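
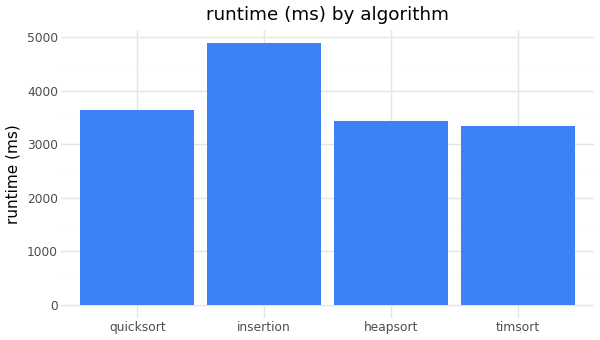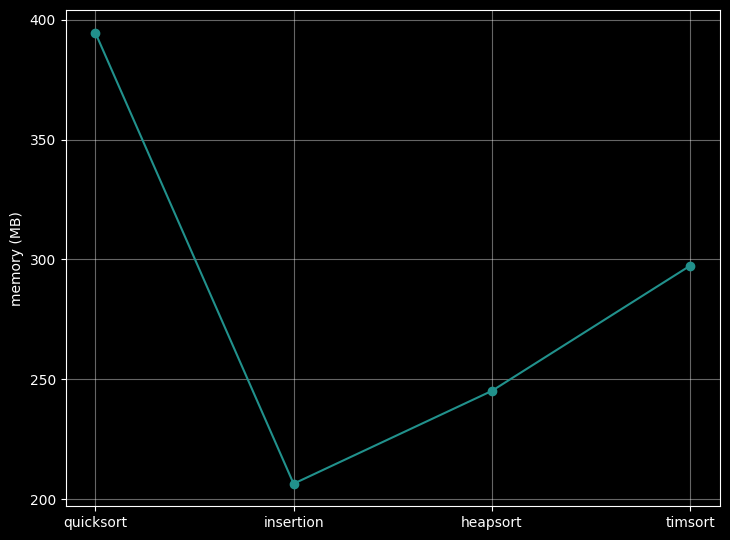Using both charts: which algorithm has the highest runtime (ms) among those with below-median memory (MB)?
Chart 2 median memory (MB) ≈ 250; below-median algorithms: insertion, heapsort. Among those, insertion has the highest runtime (ms) (≈ 5000).

insertion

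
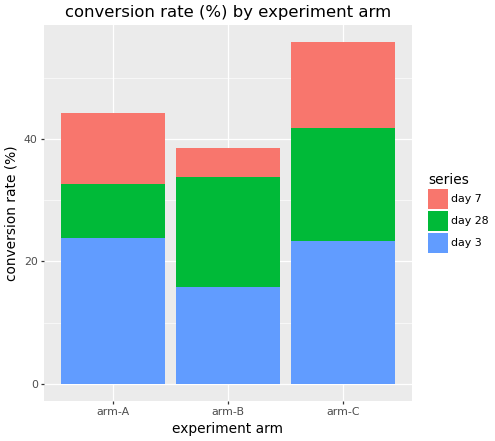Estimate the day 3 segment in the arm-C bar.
≈ 25

day 3 top ≈ 25, bottom ≈ 0; segment ≈ 25.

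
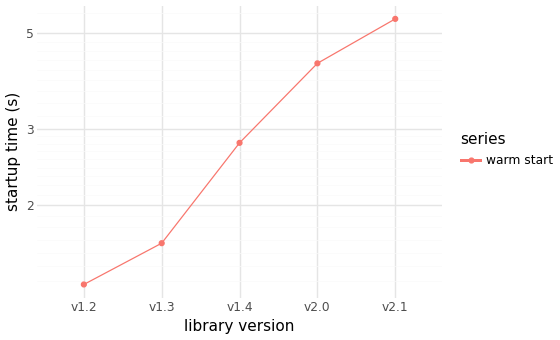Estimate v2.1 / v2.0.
≈ 1.22×

v2.1 ≈ 5.5, v2.0 ≈ 4.5; 5.5/4.5 ≈ 1.22.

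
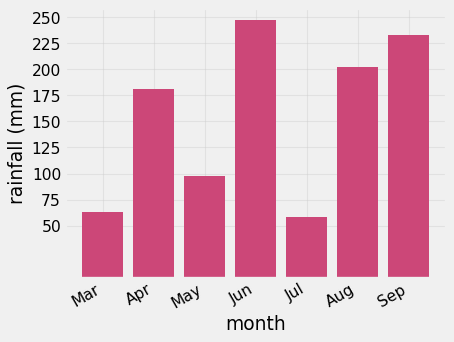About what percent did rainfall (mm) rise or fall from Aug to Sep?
Aug ≈ 200, Sep ≈ 225; (225 − 200) / 200 ≈ +12.5%.

≈ +12.5%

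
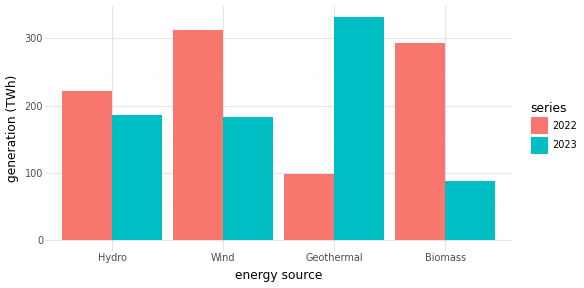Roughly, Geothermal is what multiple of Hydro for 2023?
Geothermal ≈ 350, Hydro ≈ 200; 350/200 ≈ 1.75.

≈ 1.75×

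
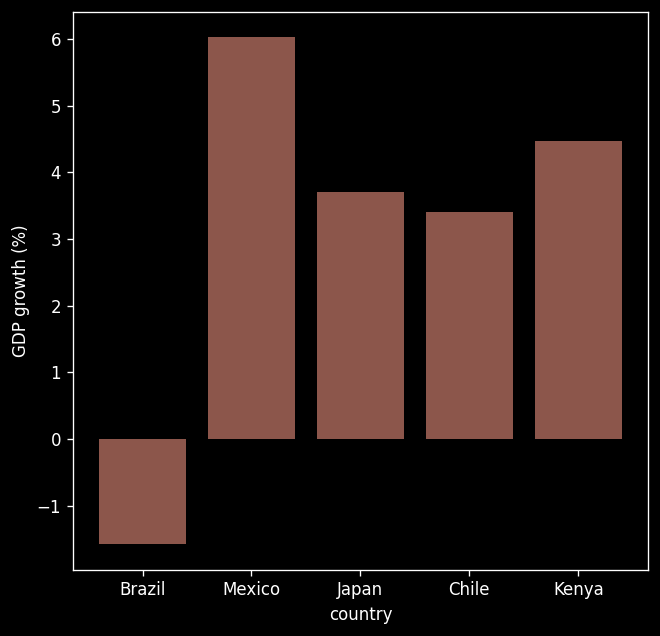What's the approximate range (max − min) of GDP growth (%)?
≈ 8

Max Mexico ≈ 6, min Brazil ≈ -2; range ≈ 8.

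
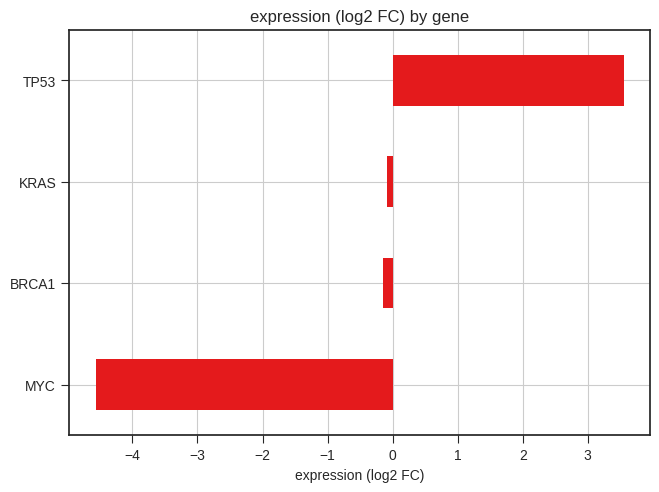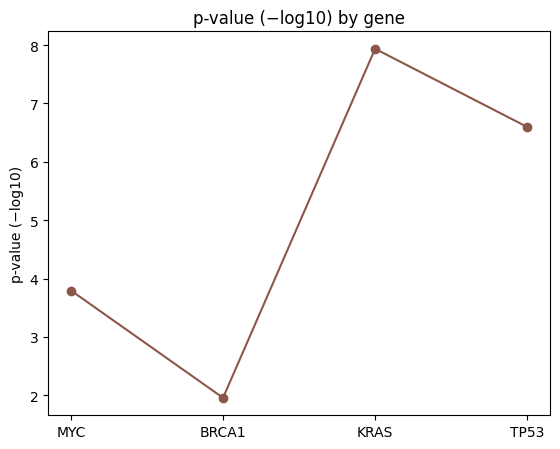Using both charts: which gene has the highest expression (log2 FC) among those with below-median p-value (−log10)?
BRCA1

Chart 2 median p-value (−log10) ≈ 5; below-median genes: MYC, BRCA1. Among those, BRCA1 has the highest expression (log2 FC) (≈ 0).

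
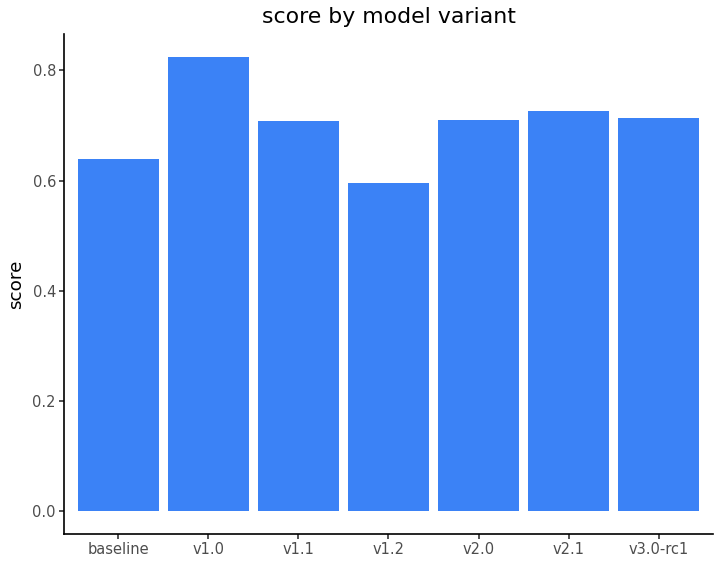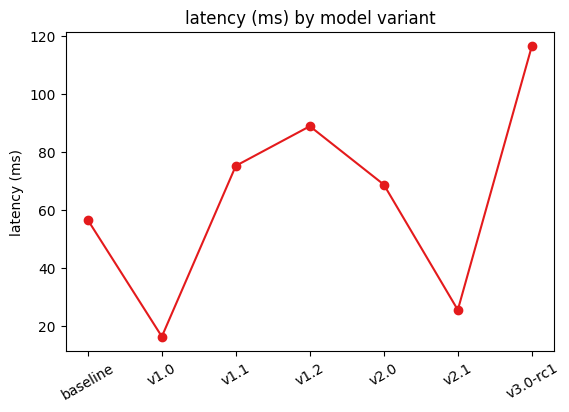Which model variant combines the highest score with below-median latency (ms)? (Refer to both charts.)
Chart 2 median latency (ms) ≈ 60; below-median model variants: baseline, v1.0, v2.1. Among those, v1.0 has the highest score (≈ 0.8).

v1.0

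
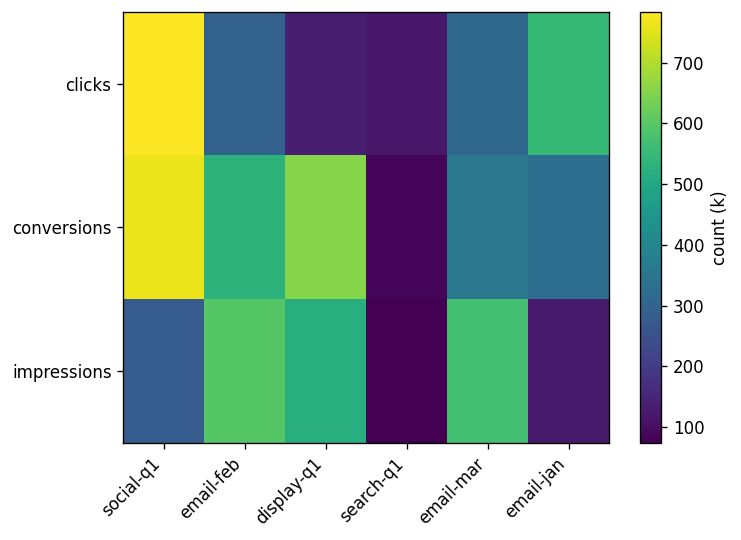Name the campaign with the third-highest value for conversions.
Top 4 for conversions: social-q1 ≈ 800, display-q1 ≈ 700, email-feb ≈ 500, email-mar ≈ 400.

email-feb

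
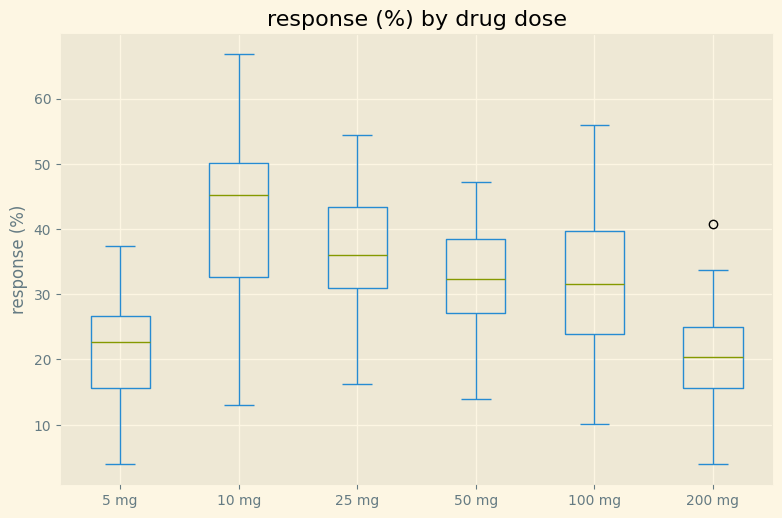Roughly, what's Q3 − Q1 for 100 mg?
Q3 ≈ 40, Q1 ≈ 24; IQR ≈ 16.

≈ 16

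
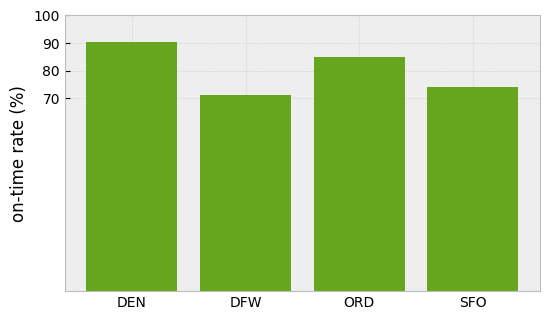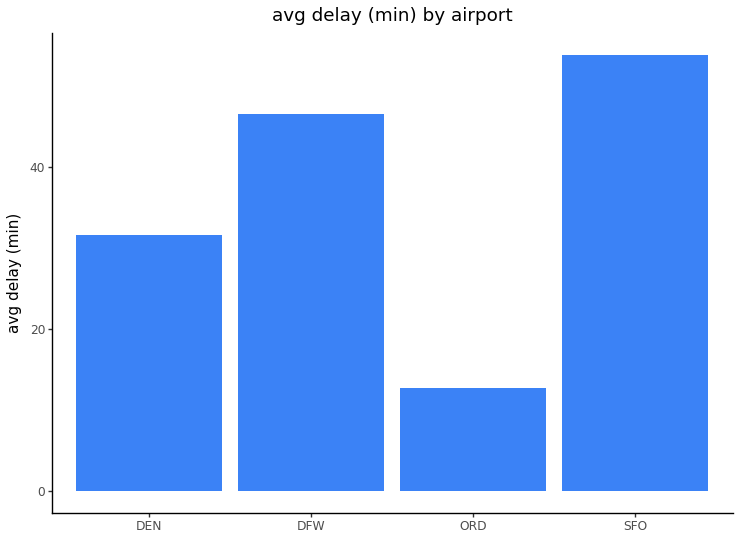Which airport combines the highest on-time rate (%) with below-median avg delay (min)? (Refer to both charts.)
DEN

Chart 2 median avg delay (min) ≈ 40; below-median airports: DEN, ORD. Among those, DEN has the highest on-time rate (%) (≈ 90).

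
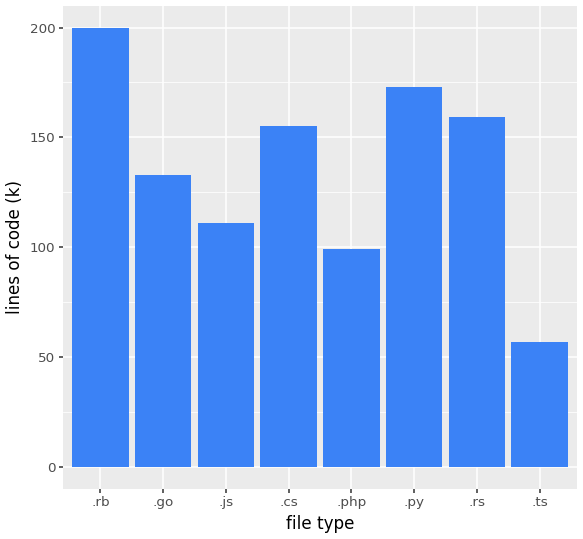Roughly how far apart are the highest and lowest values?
Max .rb ≈ 200, min .ts ≈ 60; range ≈ 140.

≈ 140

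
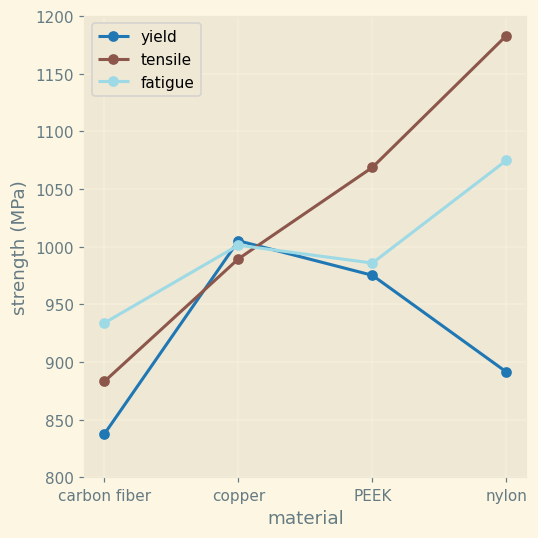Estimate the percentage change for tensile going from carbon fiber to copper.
≈ +11.1%

carbon fiber ≈ 900, copper ≈ 1000; (1000 − 900) / 900 ≈ +11.1%.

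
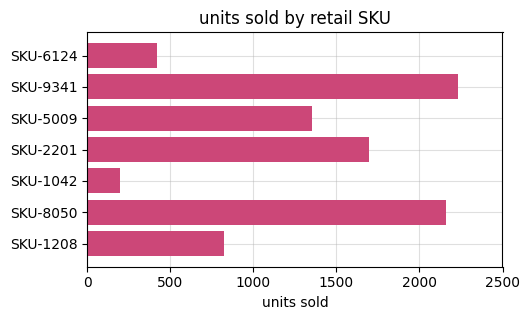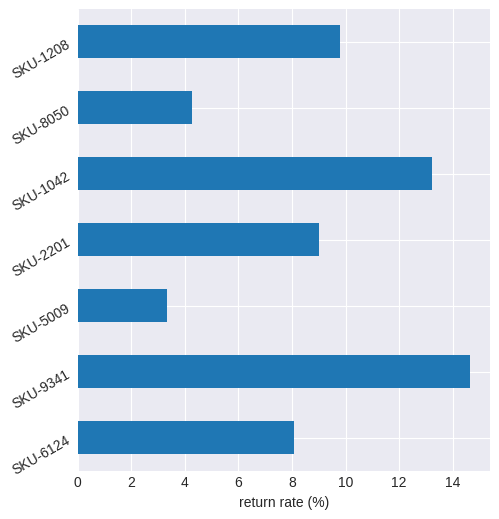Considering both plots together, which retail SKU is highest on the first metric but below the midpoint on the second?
SKU-8050

Chart 2 median return rate (%) ≈ 10; below-median retail SKUs: SKU-6124, SKU-5009, SKU-8050. Among those, SKU-8050 has the highest units sold (≈ 2000).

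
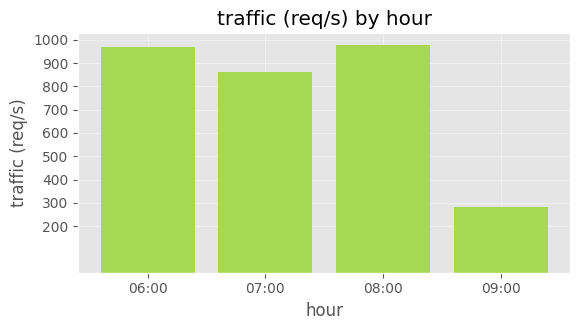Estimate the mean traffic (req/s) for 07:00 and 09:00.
(900 + 300) / 2 ≈ 600.

≈ 600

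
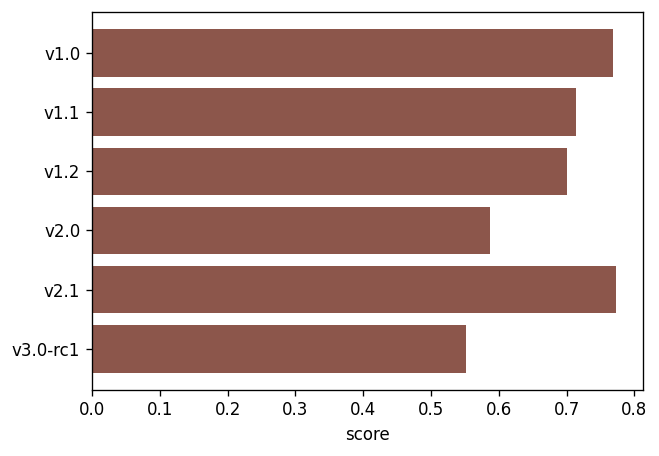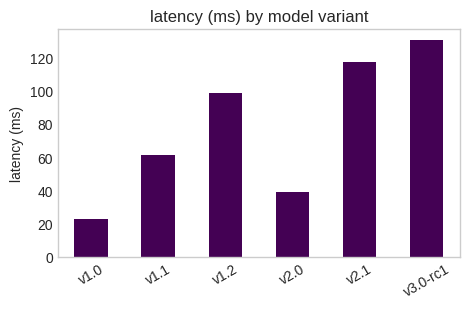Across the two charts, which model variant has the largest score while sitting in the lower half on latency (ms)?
Chart 2 median latency (ms) ≈ 80; below-median model variants: v1.0, v1.1, v2.0. Among those, v1.0 has the highest score (≈ 0.8).

v1.0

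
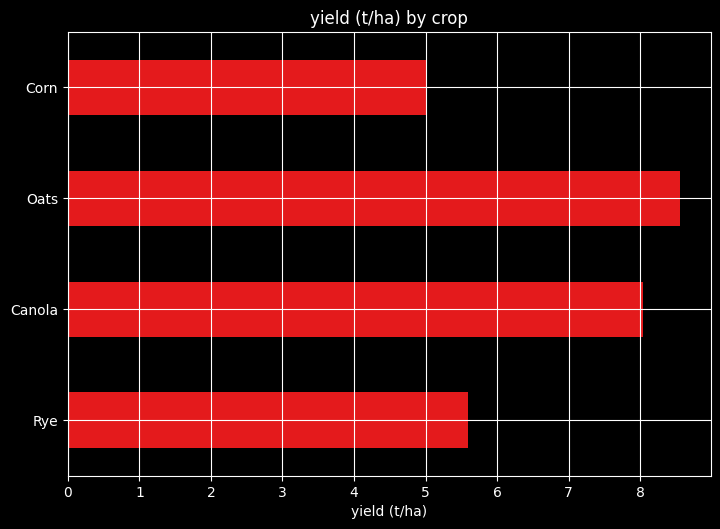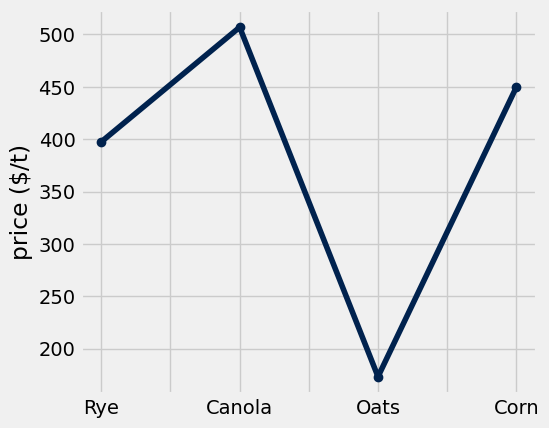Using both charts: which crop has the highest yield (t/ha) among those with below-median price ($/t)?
Oats

Chart 2 median price ($/t) ≈ 400; below-median crops: Rye, Oats. Among those, Oats has the highest yield (t/ha) (≈ 9).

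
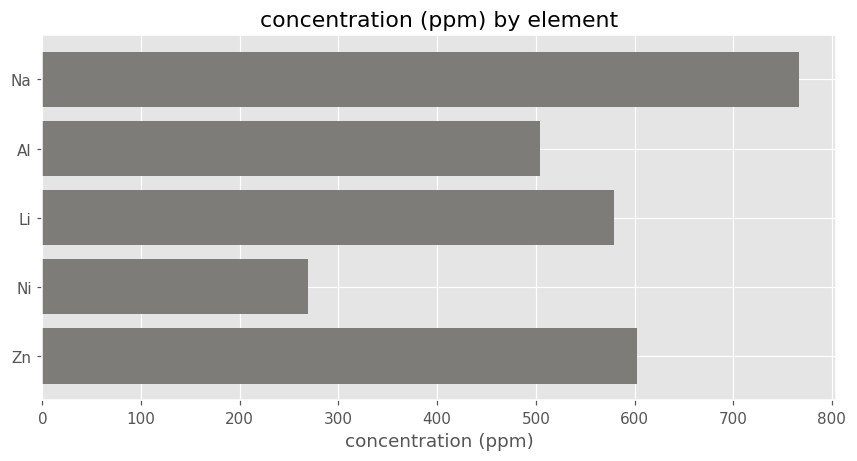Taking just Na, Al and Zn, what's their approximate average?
≈ 633

(800 + 500 + 600) / 3 ≈ 633.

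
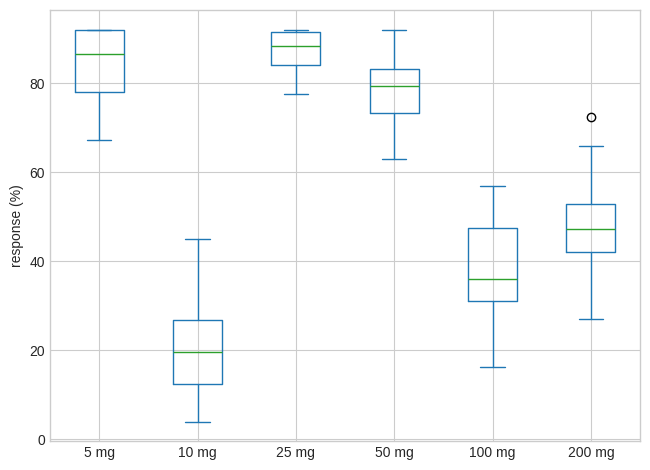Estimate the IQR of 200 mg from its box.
≈ 10

Q3 ≈ 50, Q1 ≈ 40; IQR ≈ 10.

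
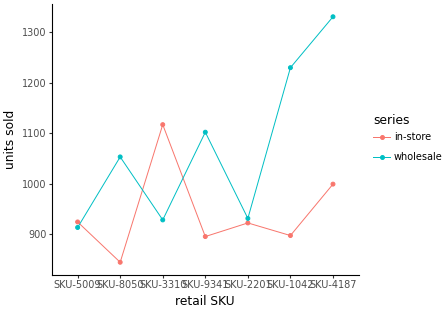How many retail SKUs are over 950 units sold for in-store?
2

Above 950: SKU-3310, SKU-4187.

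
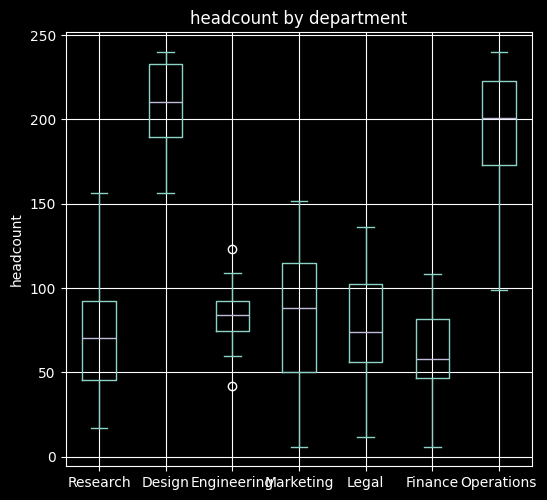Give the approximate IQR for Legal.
Q3 ≈ 100, Q1 ≈ 60; IQR ≈ 40.

≈ 40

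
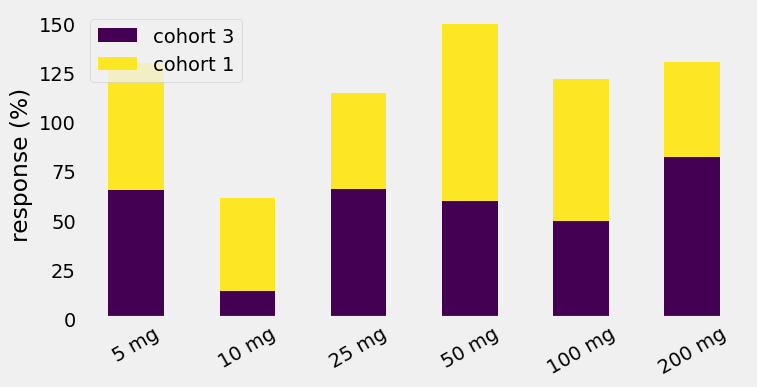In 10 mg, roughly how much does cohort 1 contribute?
≈ 40

cohort 1 top ≈ 60, bottom ≈ 20; segment ≈ 40.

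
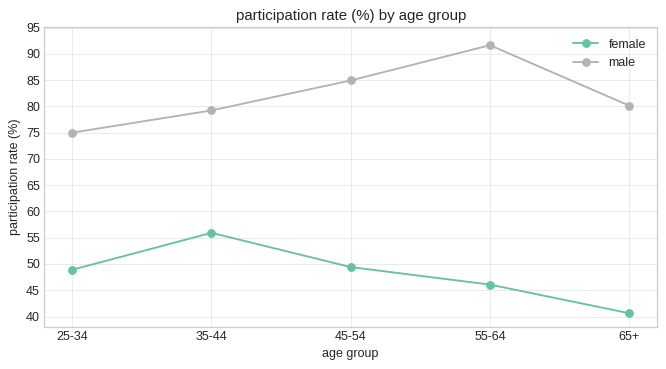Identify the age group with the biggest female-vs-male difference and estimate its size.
55-64: female ≈ 45, male ≈ 90 → gap ≈ 45. Next-largest (65+) is only ≈ 40.

55-64, ≈ 45 %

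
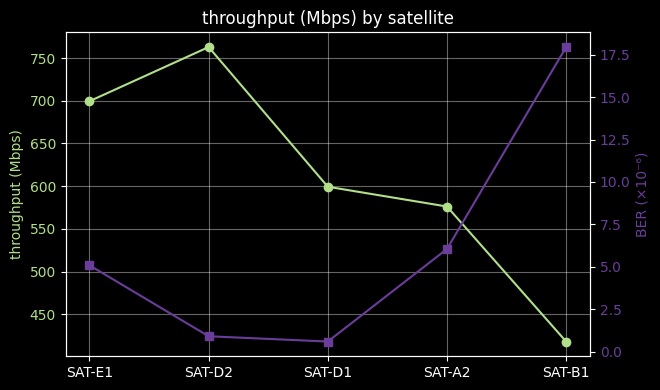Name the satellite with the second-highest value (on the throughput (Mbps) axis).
Top 3 (on the throughput (Mbps) axis): SAT-D2 ≈ 750, SAT-E1 ≈ 700, SAT-D1 ≈ 600.

SAT-E1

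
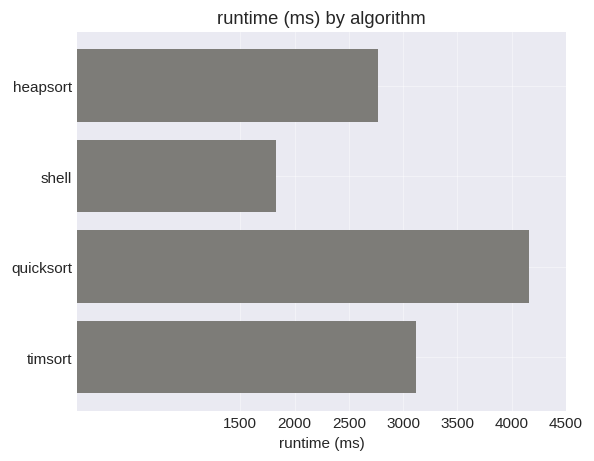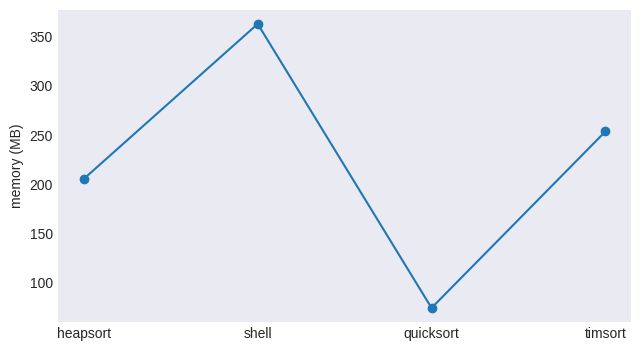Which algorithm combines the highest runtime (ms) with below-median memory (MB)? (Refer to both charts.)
Chart 2 median memory (MB) ≈ 250; below-median algorithms: heapsort, quicksort. Among those, quicksort has the highest runtime (ms) (≈ 4000).

quicksort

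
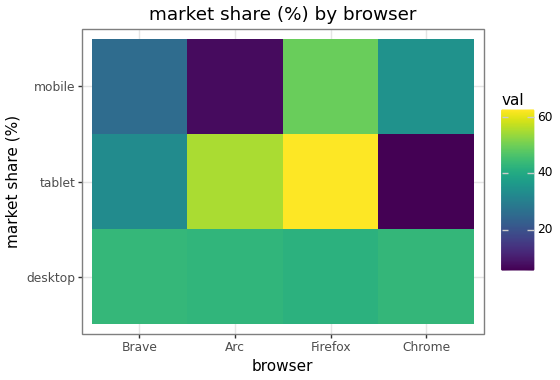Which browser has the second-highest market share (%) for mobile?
Chrome

Top 3 for mobile: Firefox ≈ 50, Chrome ≈ 35, Brave ≈ 25.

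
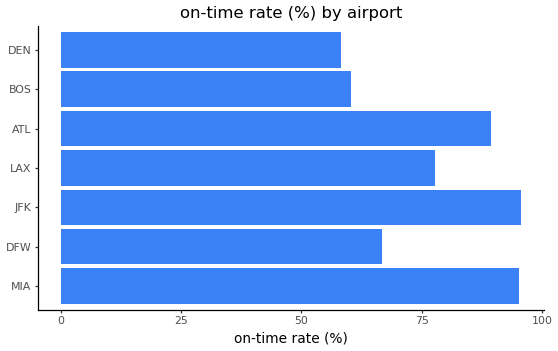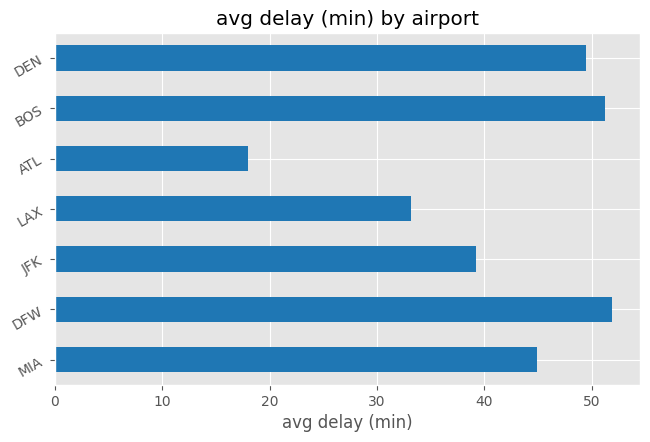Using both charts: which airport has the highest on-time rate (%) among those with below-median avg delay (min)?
JFK

Chart 2 median avg delay (min) ≈ 45; below-median airports: JFK, LAX, ATL. Among those, JFK has the highest on-time rate (%) (≈ 100).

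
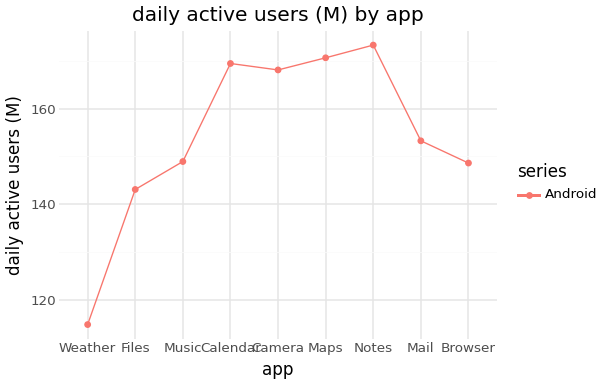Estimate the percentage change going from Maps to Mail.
≈ -8.8%

Maps ≈ 170, Mail ≈ 155; (155 − 170) / 170 ≈ -8.8%.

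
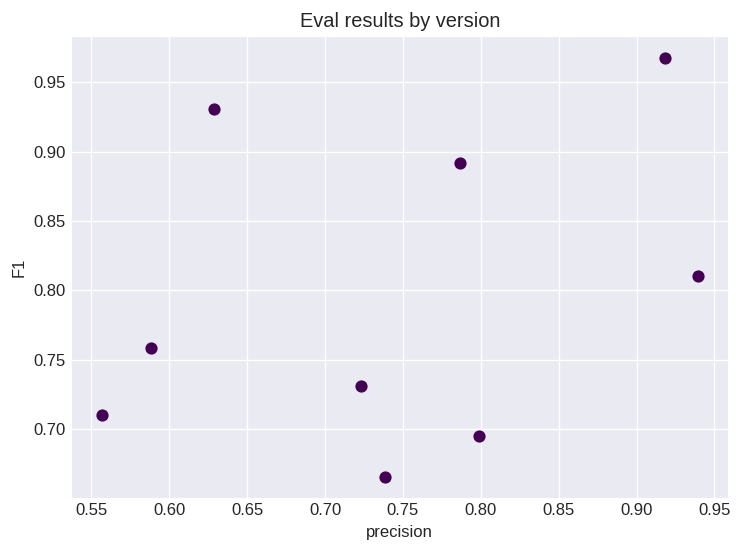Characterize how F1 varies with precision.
Points are positively correlated; weak (|r| ≈ 0.3).

positive, weak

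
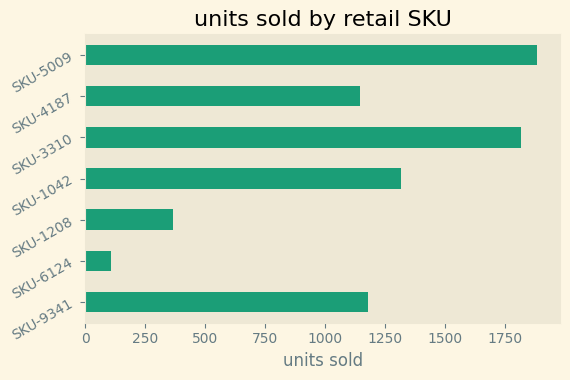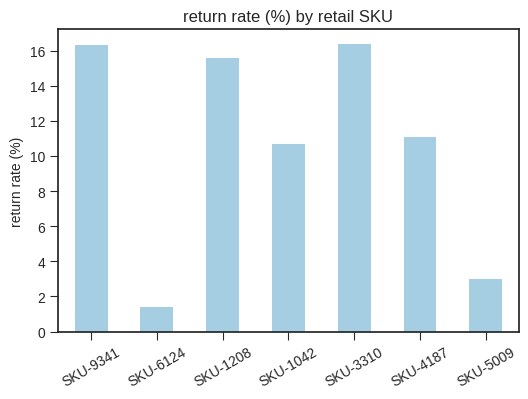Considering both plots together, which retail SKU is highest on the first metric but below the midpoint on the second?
SKU-5009

Chart 2 median return rate (%) ≈ 12; below-median retail SKUs: SKU-6124, SKU-1042, SKU-5009. Among those, SKU-5009 has the highest units sold (≈ 1800).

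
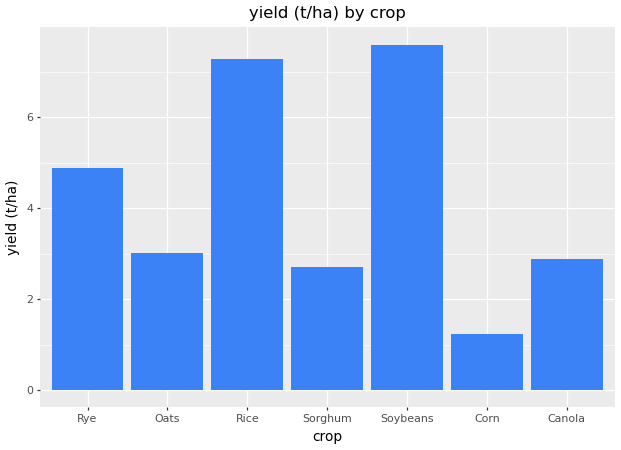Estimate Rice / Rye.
Rice ≈ 7, Rye ≈ 5; 7/5 ≈ 1.4.

≈ 1.4×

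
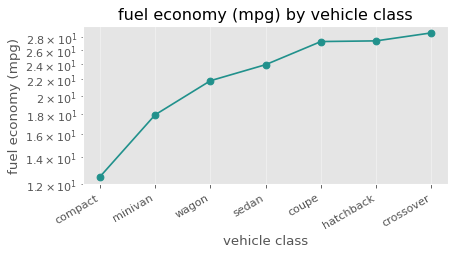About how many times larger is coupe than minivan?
coupe ≈ 28, minivan ≈ 18; 28/18 ≈ 1.56.

≈ 1.56×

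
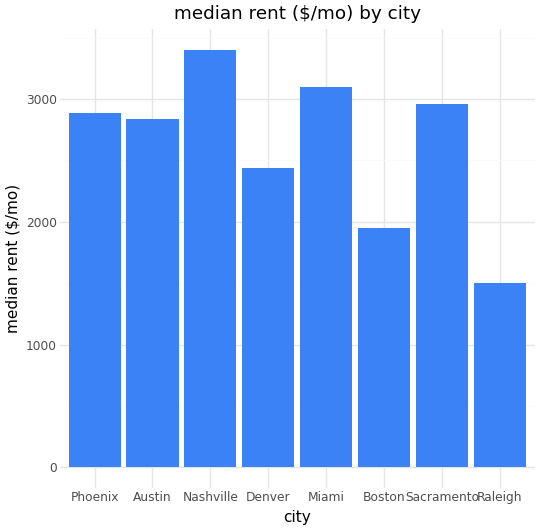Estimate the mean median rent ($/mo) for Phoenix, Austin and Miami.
≈ 3000

(3000 + 3000 + 3000) / 3 ≈ 3000.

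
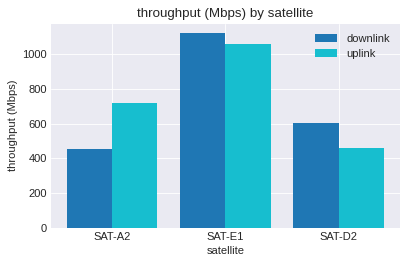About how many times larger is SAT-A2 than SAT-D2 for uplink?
≈ 1.4×

SAT-A2 ≈ 700, SAT-D2 ≈ 500; 700/500 ≈ 1.4.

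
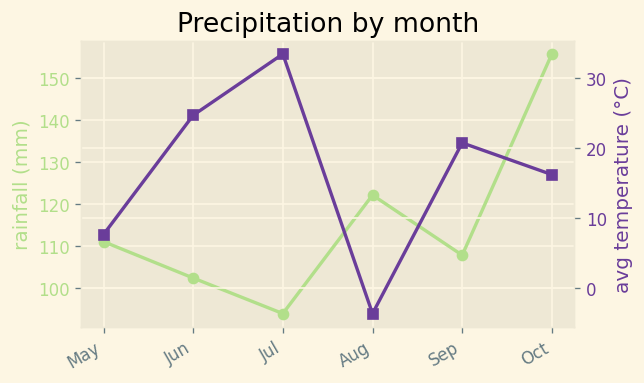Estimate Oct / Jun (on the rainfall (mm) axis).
≈ 1.6×

Oct ≈ 160, Jun ≈ 100; 160/100 ≈ 1.6.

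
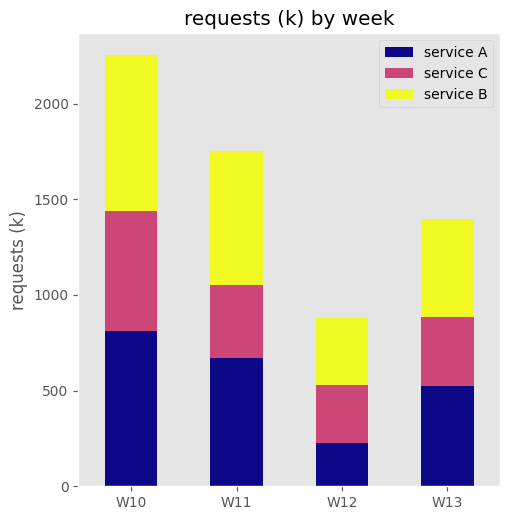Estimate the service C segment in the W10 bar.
service C top ≈ 1400, bottom ≈ 800; segment ≈ 600.

≈ 600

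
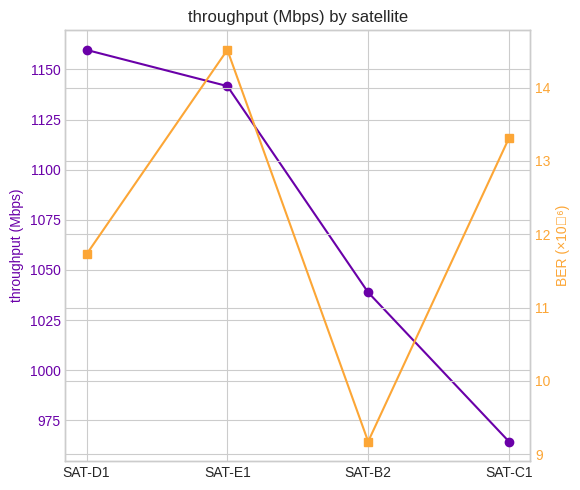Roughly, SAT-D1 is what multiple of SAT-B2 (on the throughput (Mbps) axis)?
SAT-D1 ≈ 1160, SAT-B2 ≈ 1040; 1160/1040 ≈ 1.12.

≈ 1.12×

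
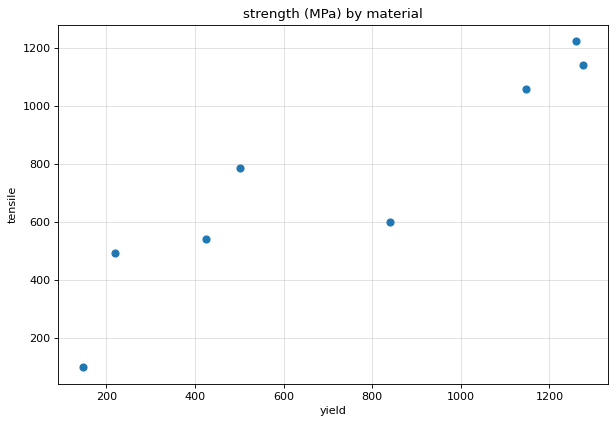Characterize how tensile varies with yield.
positive, strong

Points are positively correlated; strong (|r| ≈ 0.9).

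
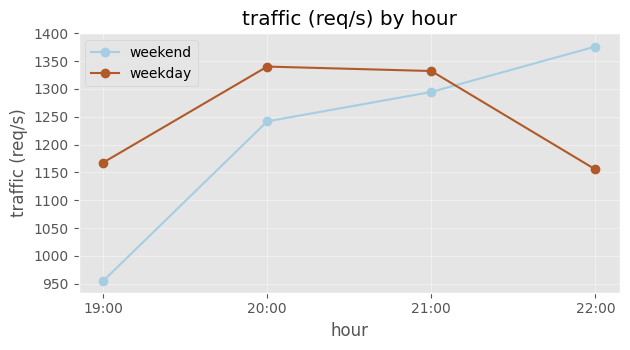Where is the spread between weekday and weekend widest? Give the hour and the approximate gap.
22:00: weekday ≈ 1150, weekend ≈ 1400 → gap ≈ 250. Next-largest (19:00) is only ≈ 200.

22:00, ≈ 250 req/s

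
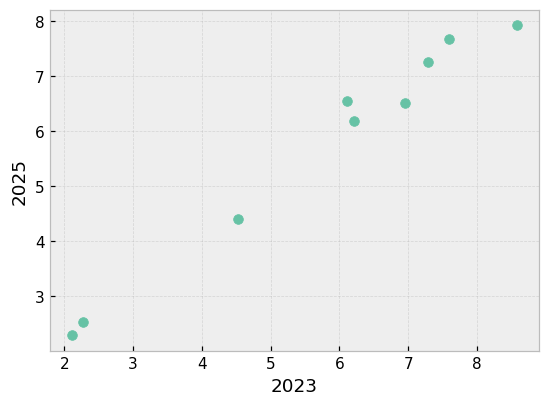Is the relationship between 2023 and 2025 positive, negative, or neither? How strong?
Points are positively correlated; strong (|r| ≈ 1.0).

positive, strong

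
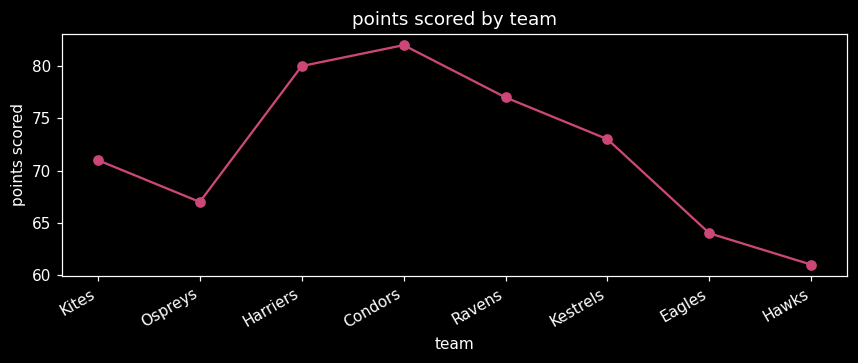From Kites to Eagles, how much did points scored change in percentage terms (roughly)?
Kites ≈ 72, Eagles ≈ 64; (64 − 72) / 72 ≈ -11.1%.

≈ -11.1%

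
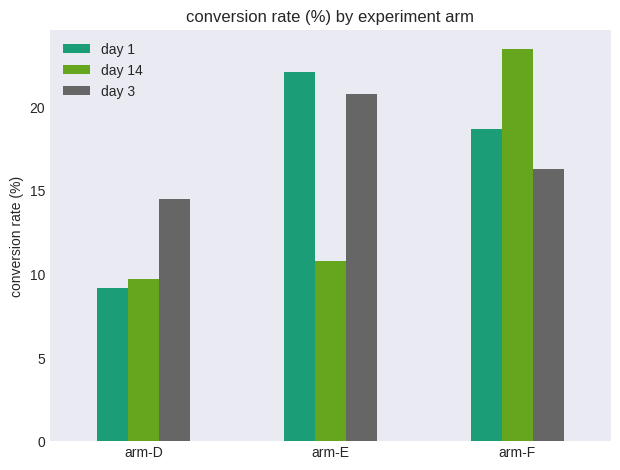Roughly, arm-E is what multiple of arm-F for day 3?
≈ 1.25×

arm-E ≈ 20, arm-F ≈ 16; 20/16 ≈ 1.25.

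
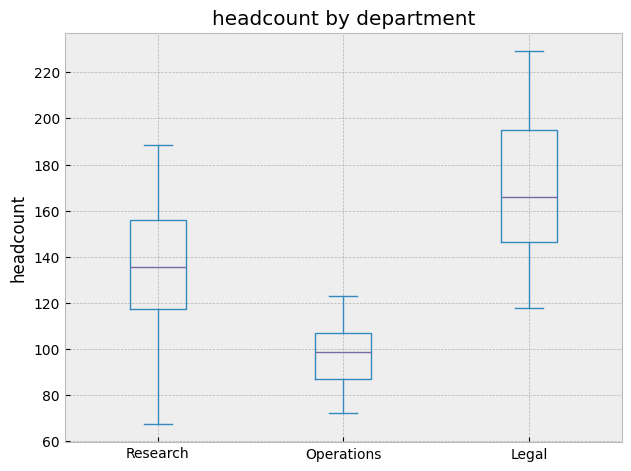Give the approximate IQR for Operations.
Q3 ≈ 110, Q1 ≈ 90; IQR ≈ 20.

≈ 20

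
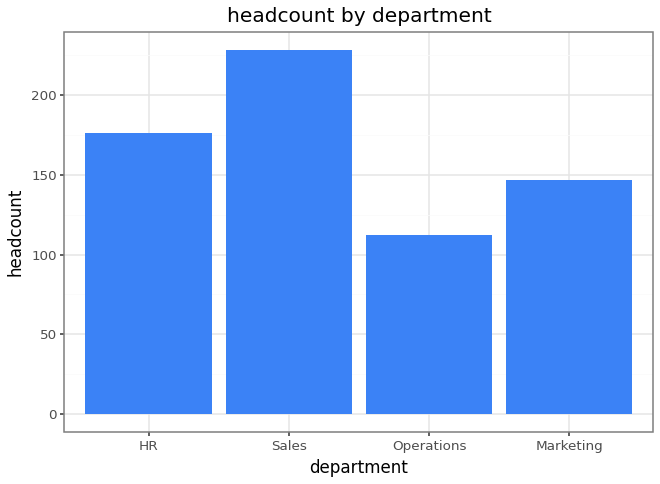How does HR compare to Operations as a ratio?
≈ 1.5×

HR ≈ 180, Operations ≈ 120; 180/120 ≈ 1.5.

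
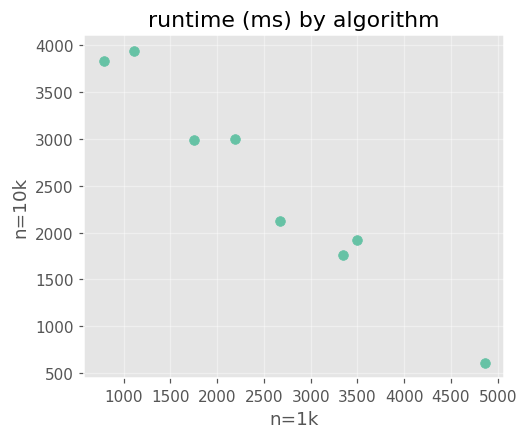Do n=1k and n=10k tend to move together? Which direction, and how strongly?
Points are negatively correlated; strong (|r| ≈ 1.0).

negative, strong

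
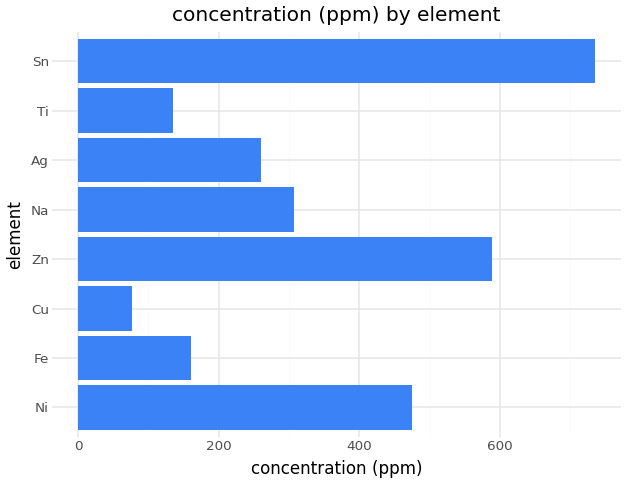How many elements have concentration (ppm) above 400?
Above 400: Ni, Zn, Sn.

3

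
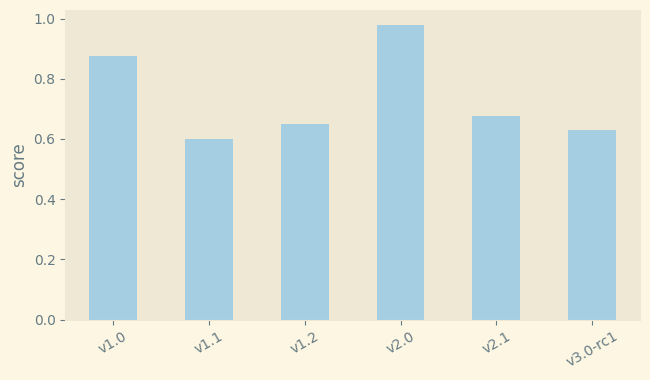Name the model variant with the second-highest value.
v1.0

Top 3: v2.0 ≈ 1.0, v1.0 ≈ 0.9, v2.1 ≈ 0.7.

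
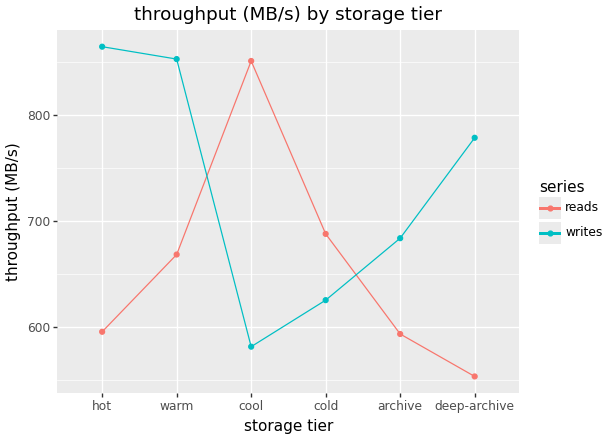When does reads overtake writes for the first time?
cool

warm: reads ≈ 650 vs writes ≈ 850 (not yet); cool: reads ≈ 850 vs writes ≈ 600 (first crossover).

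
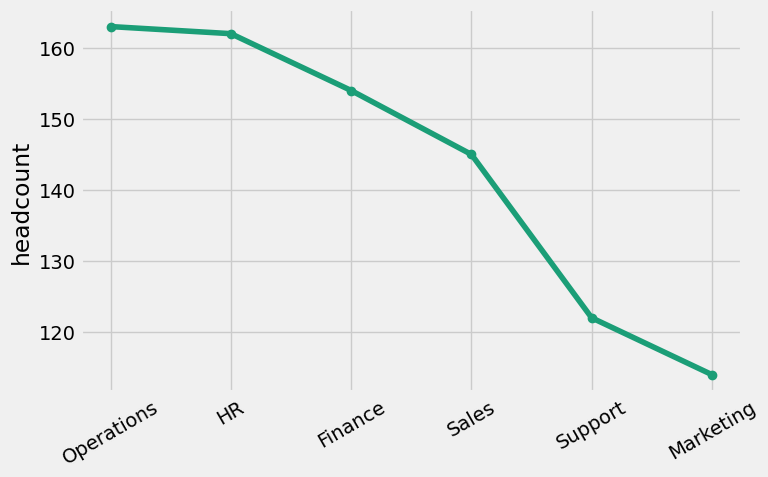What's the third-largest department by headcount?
Top 4: Operations ≈ 165, HR ≈ 160, Finance ≈ 155, Sales ≈ 145.

Finance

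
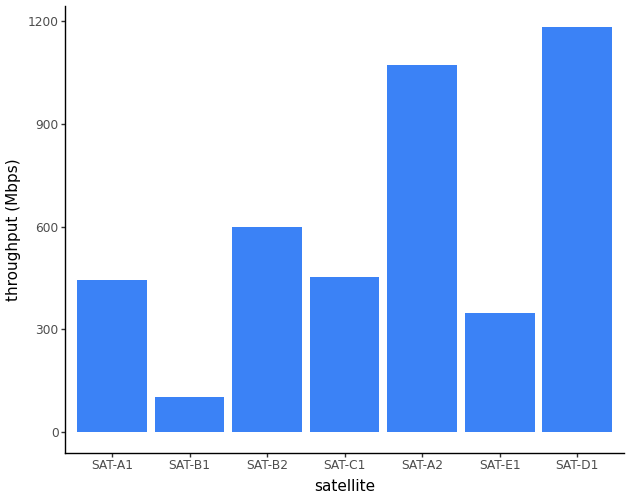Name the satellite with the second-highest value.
SAT-A2

Top 3: SAT-D1 ≈ 1200, SAT-A2 ≈ 1100, SAT-B2 ≈ 600.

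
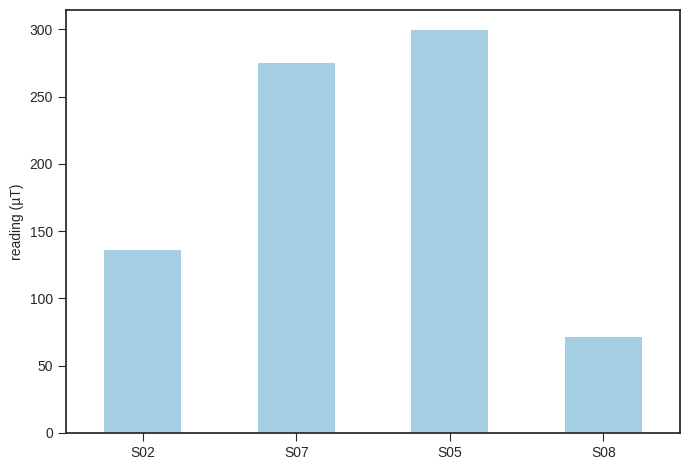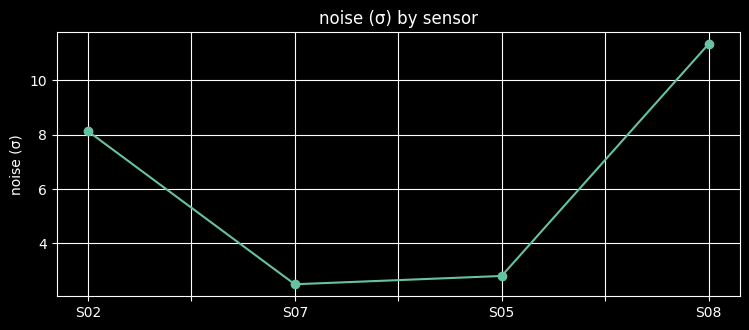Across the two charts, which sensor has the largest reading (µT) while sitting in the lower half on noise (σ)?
S05

Chart 2 median noise (σ) ≈ 6; below-median sensors: S07, S05. Among those, S05 has the highest reading (µT) (≈ 300).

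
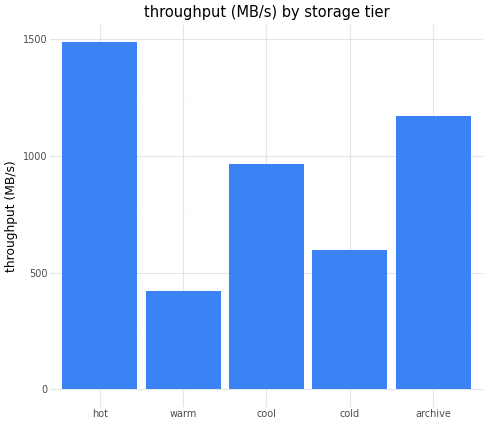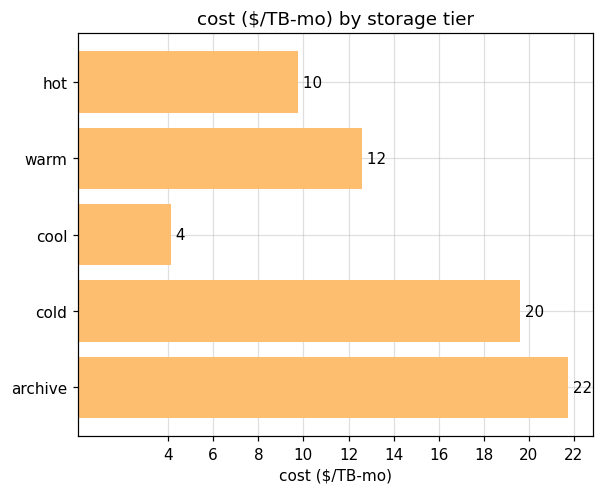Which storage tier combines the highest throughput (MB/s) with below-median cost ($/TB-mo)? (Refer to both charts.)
hot

Chart 2 median cost ($/TB-mo) ≈ 12; below-median storage tiers: hot, cool. Among those, hot has the highest throughput (MB/s) (≈ 1400).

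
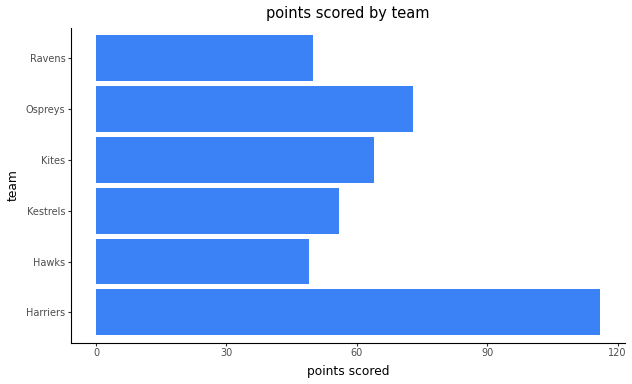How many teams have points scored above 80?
1

Above 80: Harriers.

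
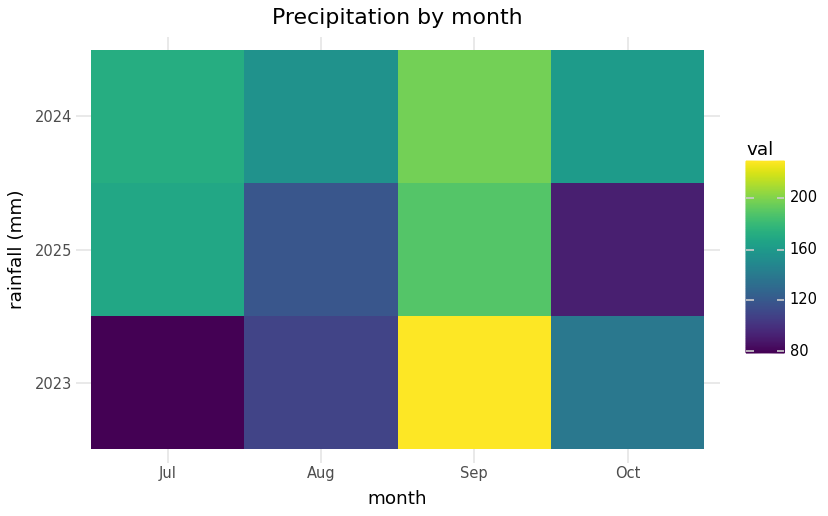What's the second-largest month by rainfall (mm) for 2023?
Oct

Top 3 for 2023: Sep ≈ 220, Oct ≈ 140, Aug ≈ 100.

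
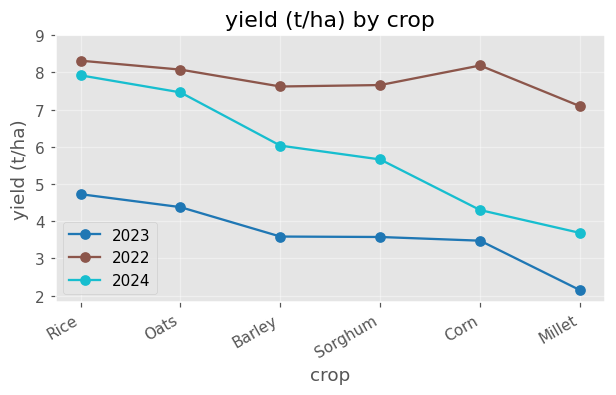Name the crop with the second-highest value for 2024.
Oats

Top 3 for 2024: Rice ≈ 8, Oats ≈ 7, Barley ≈ 6.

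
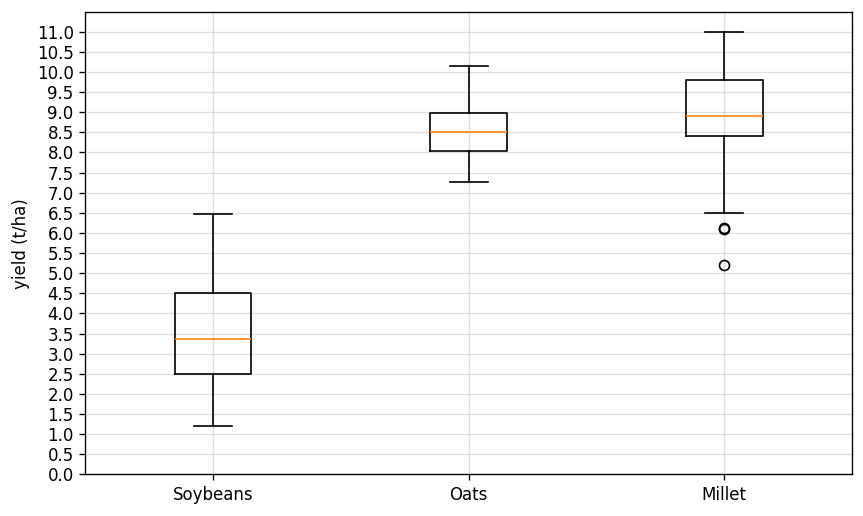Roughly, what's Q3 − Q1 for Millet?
Q3 ≈ 10.0, Q1 ≈ 8.5; IQR ≈ 1.5.

≈ 1.5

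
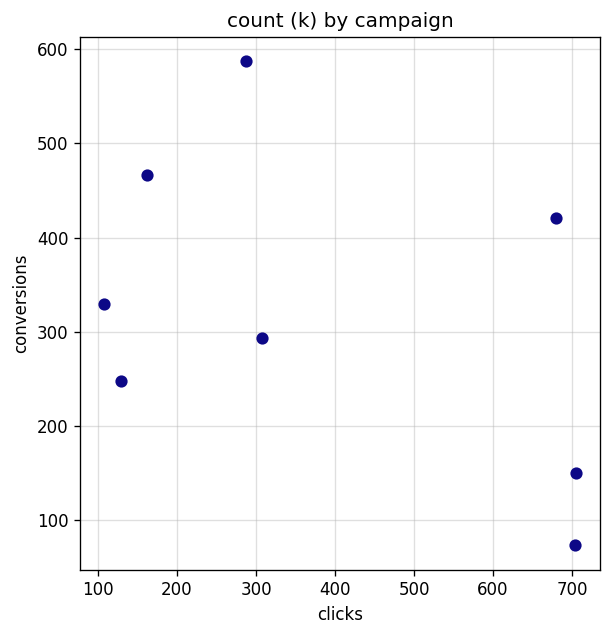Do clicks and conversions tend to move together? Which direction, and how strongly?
Points are negatively correlated; moderate (|r| ≈ 0.5).

negative, moderate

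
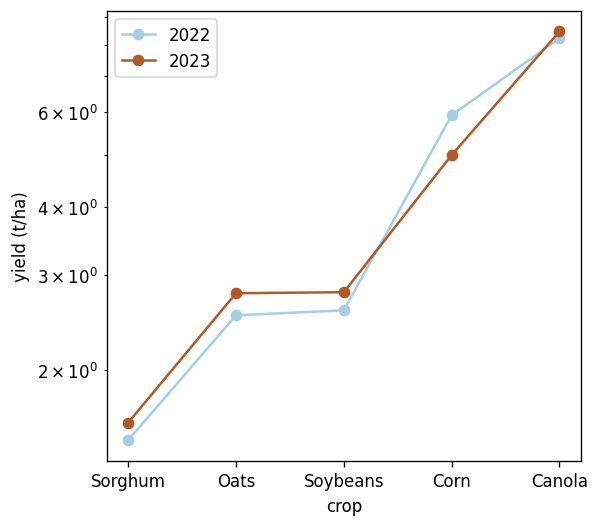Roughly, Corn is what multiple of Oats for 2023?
≈ 1.67×

Corn ≈ 5, Oats ≈ 3; 5/3 ≈ 1.67.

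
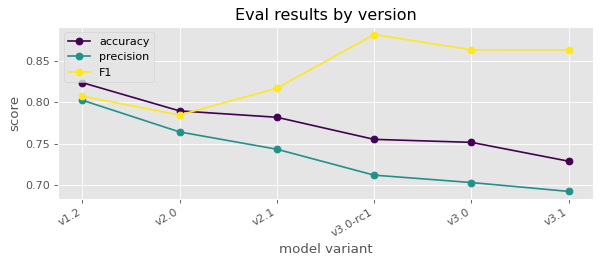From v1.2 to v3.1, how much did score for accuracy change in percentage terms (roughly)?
v1.2 ≈ 0.82, v3.1 ≈ 0.72; (0.72 − 0.82) / 0.82 ≈ -12.2%.

≈ -12.2%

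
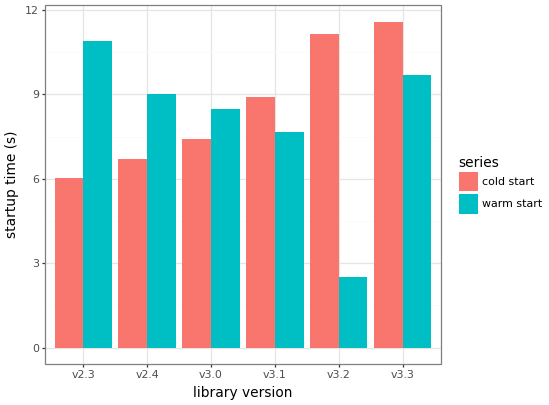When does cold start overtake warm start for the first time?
v3.0: cold start ≈ 7 vs warm start ≈ 8 (not yet); v3.1: cold start ≈ 9 vs warm start ≈ 8 (first crossover).

v3.1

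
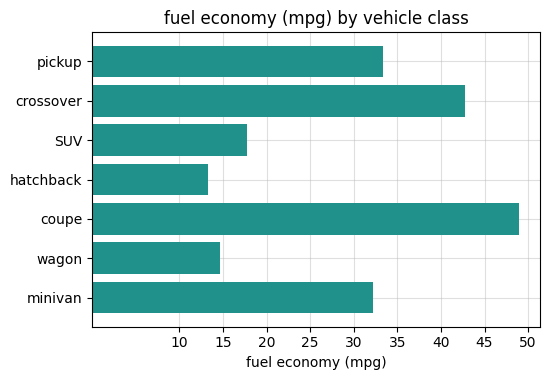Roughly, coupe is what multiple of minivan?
coupe ≈ 50, minivan ≈ 30; 50/30 ≈ 1.67.

≈ 1.67×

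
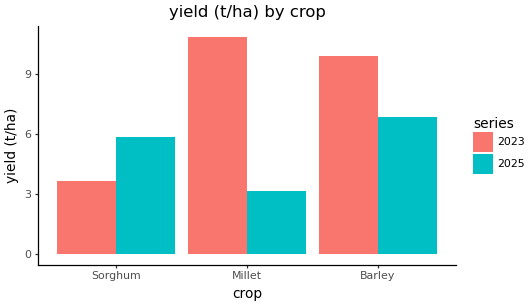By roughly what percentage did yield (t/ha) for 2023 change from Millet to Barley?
≈ -9.1%

Millet ≈ 11, Barley ≈ 10; (10 − 11) / 11 ≈ -9.1%.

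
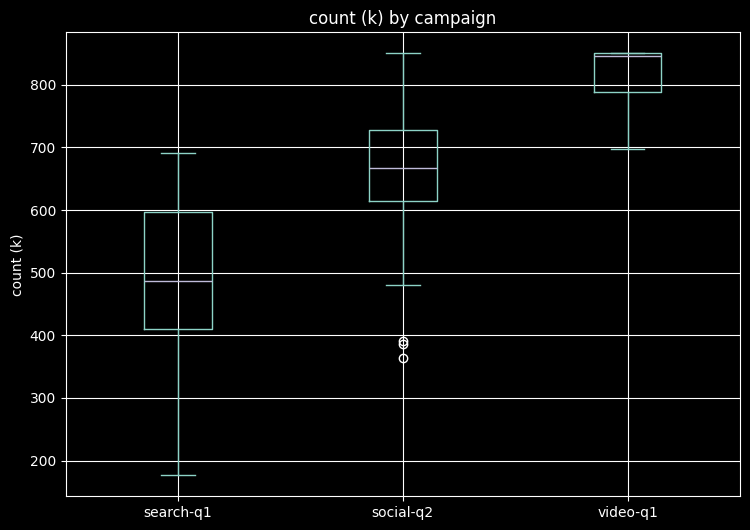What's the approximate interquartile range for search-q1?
≈ 200

Q3 ≈ 600, Q1 ≈ 400; IQR ≈ 200.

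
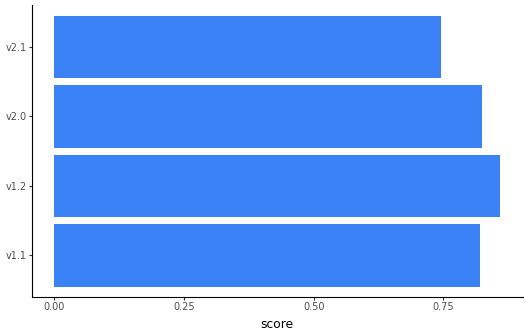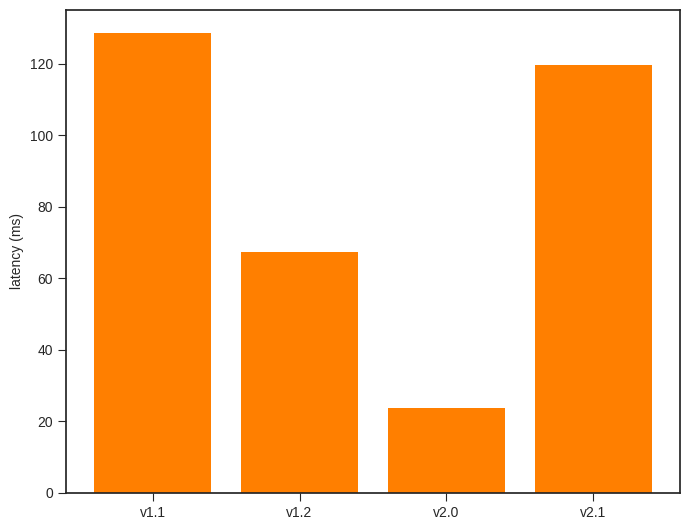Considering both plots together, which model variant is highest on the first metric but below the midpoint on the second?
Chart 2 median latency (ms) ≈ 100; below-median model variants: v1.2, v2.0. Among those, v1.2 has the highest score (≈ 0.9).

v1.2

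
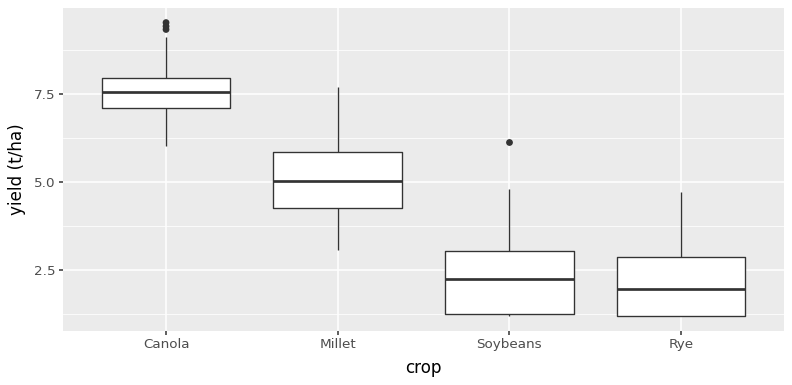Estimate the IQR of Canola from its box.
Q3 ≈ 8.0, Q1 ≈ 7.0; IQR ≈ 1.0.

≈ 1.0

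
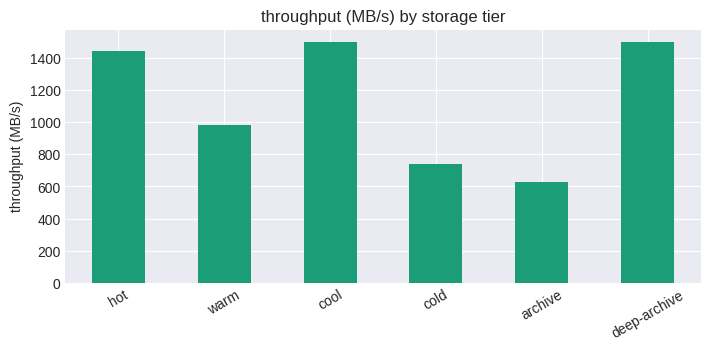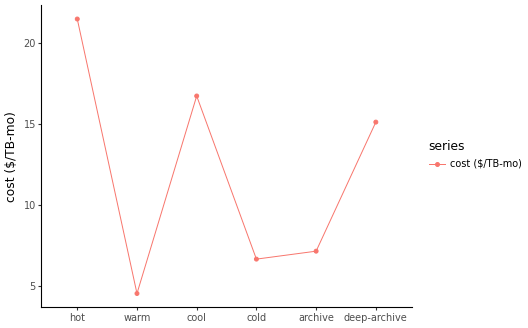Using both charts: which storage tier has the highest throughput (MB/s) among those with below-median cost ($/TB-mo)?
Chart 2 median cost ($/TB-mo) ≈ 12; below-median storage tiers: warm, cold, archive. Among those, warm has the highest throughput (MB/s) (≈ 1000).

warm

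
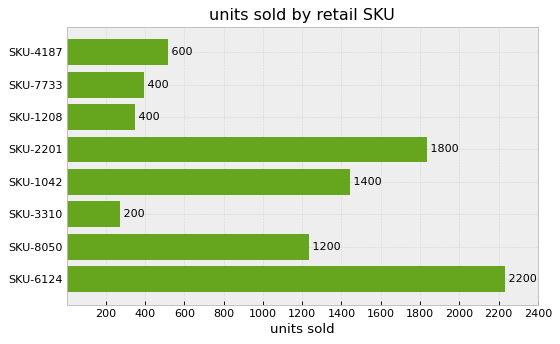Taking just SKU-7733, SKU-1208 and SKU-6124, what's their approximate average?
≈ 1000

(400 + 400 + 2200) / 3 ≈ 1000.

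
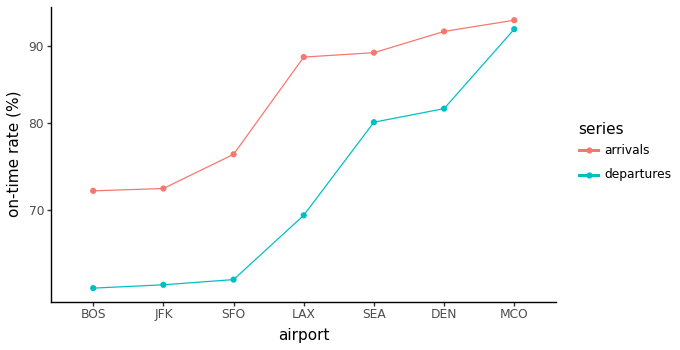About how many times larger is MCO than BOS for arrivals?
≈ 1.36×

MCO ≈ 95, BOS ≈ 70; 95/70 ≈ 1.36.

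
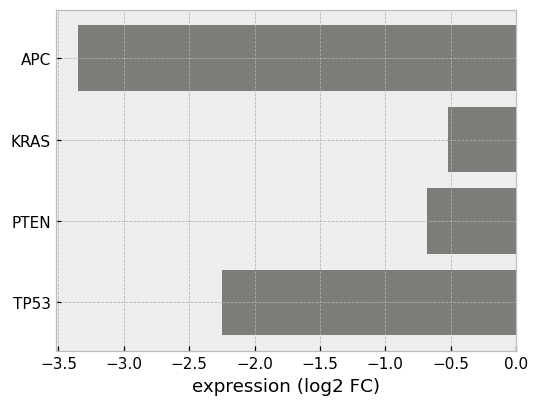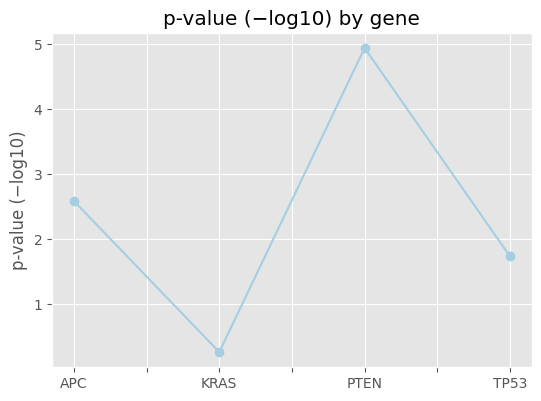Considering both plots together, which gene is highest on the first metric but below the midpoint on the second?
Chart 2 median p-value (−log10) ≈ 2; below-median genes: KRAS, TP53. Among those, KRAS has the highest expression (log2 FC) (≈ -1).

KRAS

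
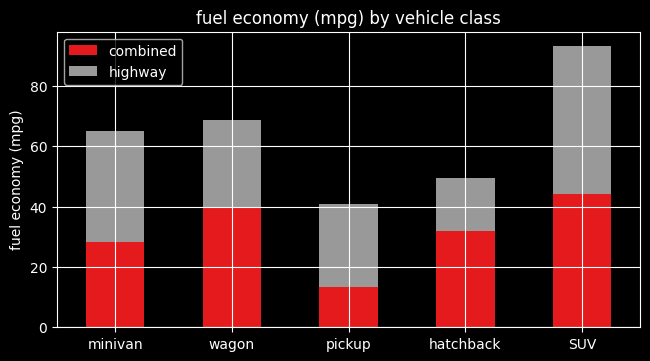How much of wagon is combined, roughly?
combined top ≈ 40, bottom ≈ 0; segment ≈ 40.

≈ 40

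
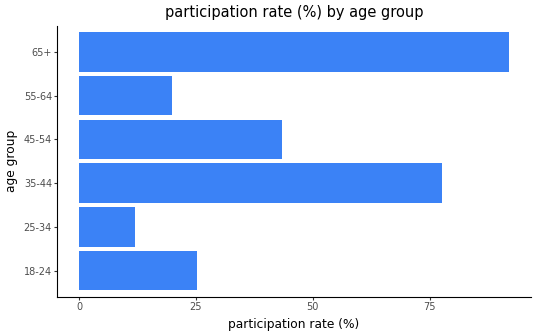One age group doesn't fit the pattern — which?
65+

65+ ≈ 90; the rest sit between ≈ 10 and ≈ 80.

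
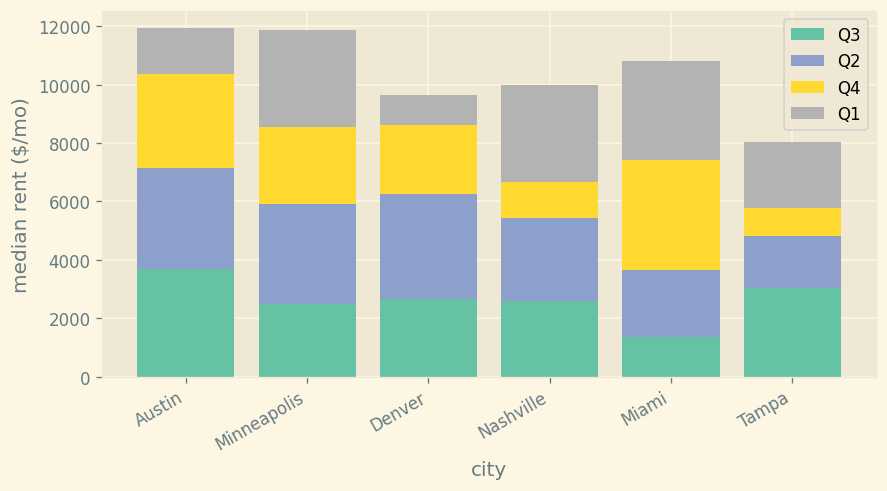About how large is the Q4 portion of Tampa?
≈ 1000

Q4 top ≈ 6000, bottom ≈ 5000; segment ≈ 1000.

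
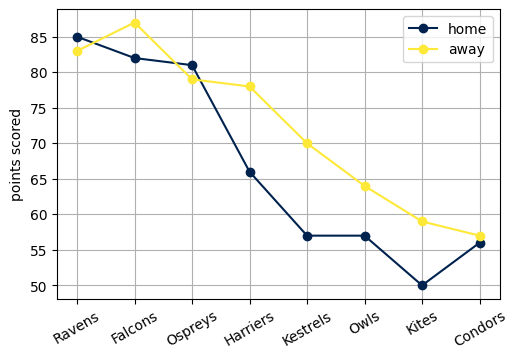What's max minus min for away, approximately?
≈ 30

Max Falcons ≈ 85, min Condors ≈ 55; range ≈ 30.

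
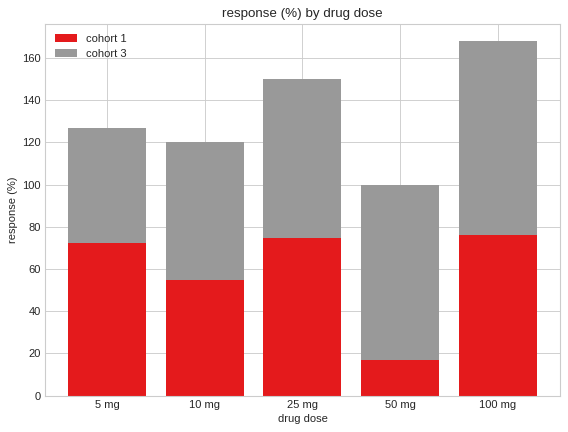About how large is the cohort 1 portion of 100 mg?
cohort 1 top ≈ 80, bottom ≈ 0; segment ≈ 80.

≈ 80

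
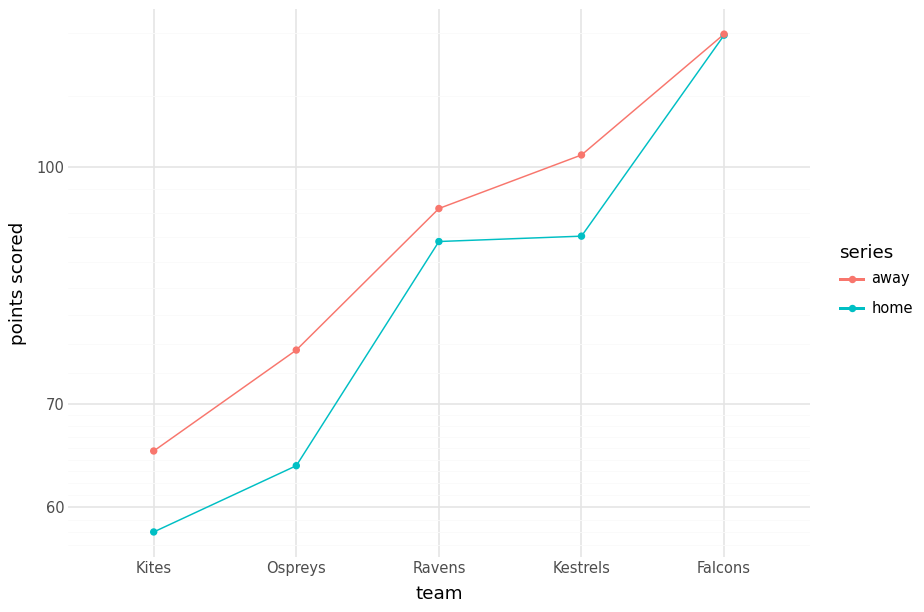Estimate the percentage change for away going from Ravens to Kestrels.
≈ +11.1%

Ravens ≈ 90, Kestrels ≈ 100; (100 − 90) / 90 ≈ +11.1%.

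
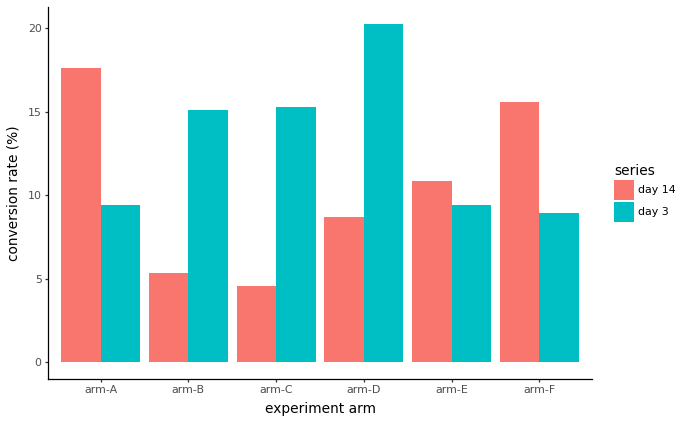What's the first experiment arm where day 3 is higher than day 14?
arm-B

arm-A: day 3 ≈ 10 vs day 14 ≈ 18 (not yet); arm-B: day 3 ≈ 16 vs day 14 ≈ 6 (first crossover).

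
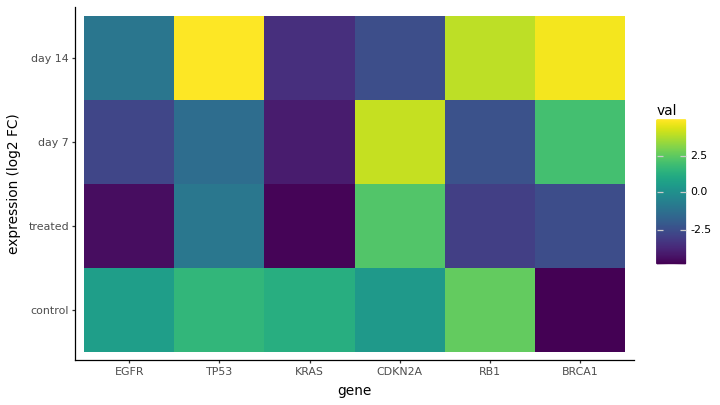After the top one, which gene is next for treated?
TP53

Top 3 for treated: CDKN2A ≈ 2, TP53 ≈ -1, BRCA1 ≈ -3.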